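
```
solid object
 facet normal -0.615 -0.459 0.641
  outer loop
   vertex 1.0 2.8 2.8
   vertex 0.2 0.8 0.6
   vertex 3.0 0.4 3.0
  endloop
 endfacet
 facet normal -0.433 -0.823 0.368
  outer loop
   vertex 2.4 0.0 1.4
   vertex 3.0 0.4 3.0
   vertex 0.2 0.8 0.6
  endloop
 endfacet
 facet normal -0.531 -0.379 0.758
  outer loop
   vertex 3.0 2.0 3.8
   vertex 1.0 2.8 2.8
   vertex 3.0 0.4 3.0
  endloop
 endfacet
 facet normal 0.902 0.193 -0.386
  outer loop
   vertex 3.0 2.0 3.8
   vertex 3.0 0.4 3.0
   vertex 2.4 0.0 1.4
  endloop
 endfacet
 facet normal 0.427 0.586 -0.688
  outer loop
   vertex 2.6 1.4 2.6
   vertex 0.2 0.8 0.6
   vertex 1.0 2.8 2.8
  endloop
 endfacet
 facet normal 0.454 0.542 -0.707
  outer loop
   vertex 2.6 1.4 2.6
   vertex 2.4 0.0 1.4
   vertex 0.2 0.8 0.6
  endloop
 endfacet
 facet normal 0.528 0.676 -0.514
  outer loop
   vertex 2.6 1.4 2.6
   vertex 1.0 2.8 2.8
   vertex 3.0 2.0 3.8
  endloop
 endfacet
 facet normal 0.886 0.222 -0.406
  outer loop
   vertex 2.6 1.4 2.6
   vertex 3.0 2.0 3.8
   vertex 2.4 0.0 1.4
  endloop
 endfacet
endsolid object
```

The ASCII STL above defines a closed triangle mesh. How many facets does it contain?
8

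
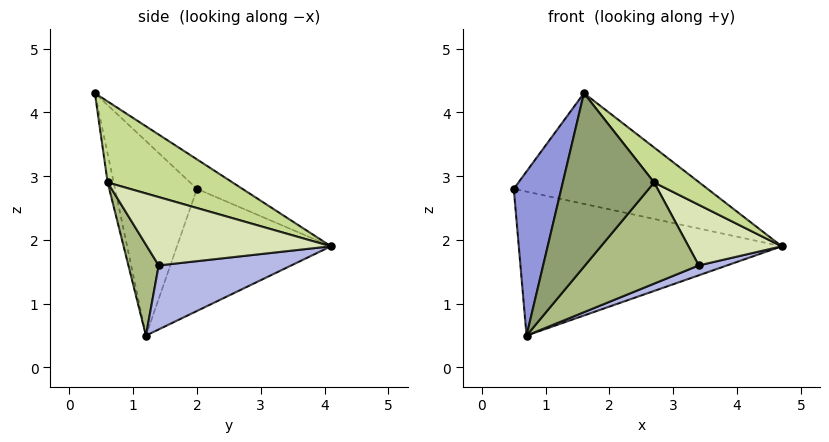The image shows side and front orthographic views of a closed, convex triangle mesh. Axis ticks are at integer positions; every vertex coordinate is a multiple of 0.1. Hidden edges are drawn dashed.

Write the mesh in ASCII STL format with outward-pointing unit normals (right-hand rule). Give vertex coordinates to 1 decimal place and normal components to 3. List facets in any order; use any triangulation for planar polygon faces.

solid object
 facet normal -0.146 0.621 0.770
  outer loop
   vertex 1.6 0.4 4.3
   vertex 4.7 4.1 1.9
   vertex 0.5 2.0 2.8
  endloop
 endfacet
 facet normal -0.478 0.816 -0.325
  outer loop
   vertex 0.7 1.2 0.5
   vertex 0.5 2.0 2.8
   vertex 4.7 4.1 1.9
  endloop
 endfacet
 facet normal -0.861 -0.499 0.099
  outer loop
   vertex 0.7 1.2 0.5
   vertex 1.6 0.4 4.3
   vertex 0.5 2.0 2.8
  endloop
 endfacet
 facet normal 0.381 -0.081 -0.921
  outer loop
   vertex 3.4 1.4 1.6
   vertex 0.7 1.2 0.5
   vertex 4.7 4.1 1.9
  endloop
 endfacet
 facet normal -0.065 -0.979 -0.191
  outer loop
   vertex 2.7 0.6 2.9
   vertex 1.6 0.4 4.3
   vertex 0.7 1.2 0.5
  endloop
 endfacet
 facet normal 0.234 -0.879 -0.415
  outer loop
   vertex 2.7 0.6 2.9
   vertex 0.7 1.2 0.5
   vertex 3.4 1.4 1.6
  endloop
 endfacet
 facet normal 0.774 -0.280 0.568
  outer loop
   vertex 2.7 0.6 2.9
   vertex 4.7 4.1 1.9
   vertex 1.6 0.4 4.3
  endloop
 endfacet
 facet normal 0.874 -0.443 0.198
  outer loop
   vertex 2.7 0.6 2.9
   vertex 3.4 1.4 1.6
   vertex 4.7 4.1 1.9
  endloop
 endfacet
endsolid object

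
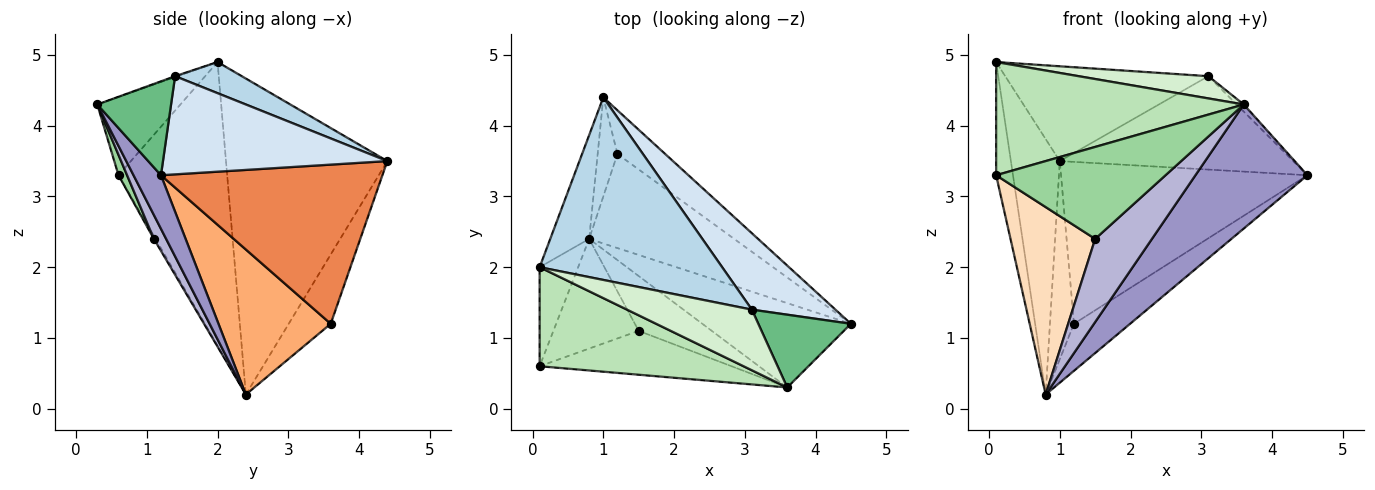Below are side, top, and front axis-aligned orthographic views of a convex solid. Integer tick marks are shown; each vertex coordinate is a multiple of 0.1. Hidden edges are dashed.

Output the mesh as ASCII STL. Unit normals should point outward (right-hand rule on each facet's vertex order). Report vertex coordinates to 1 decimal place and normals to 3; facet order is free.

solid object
 facet normal -0.950 0.288 -0.117
  outer loop
   vertex 0.8 2.4 0.2
   vertex 0.1 2.0 4.9
   vertex 1.0 4.4 3.5
  endloop
 endfacet
 facet normal -0.979 0.152 -0.133
  outer loop
   vertex 0.1 0.6 3.3
   vertex 0.1 2.0 4.9
   vertex 0.8 2.4 0.2
  endloop
 endfacet
 facet normal 0.150 0.456 0.877
  outer loop
   vertex 3.1 1.4 4.7
   vertex 1.0 4.4 3.5
   vertex 0.1 2.0 4.9
  endloop
 endfacet
 facet normal 0.597 0.621 0.508
  outer loop
   vertex 3.1 1.4 4.7
   vertex 4.5 1.2 3.3
   vertex 1.0 4.4 3.5
  endloop
 endfacet
 facet normal 0.655 0.729 -0.197
  outer loop
   vertex 1.2 3.6 1.2
   vertex 1.0 4.4 3.5
   vertex 4.5 1.2 3.3
  endloop
 endfacet
 facet normal 0.667 0.333 -0.667
  outer loop
   vertex 1.2 3.6 1.2
   vertex 4.5 1.2 3.3
   vertex 0.8 2.4 0.2
  endloop
 endfacet
 facet normal -0.843 0.482 -0.241
  outer loop
   vertex 1.2 3.6 1.2
   vertex 0.8 2.4 0.2
   vertex 1.0 4.4 3.5
  endloop
 endfacet
 facet normal -0.016 -0.863 -0.505
  outer loop
   vertex 1.5 1.1 2.4
   vertex 0.1 0.6 3.3
   vertex 0.8 2.4 0.2
  endloop
 endfacet
 facet normal 0.710 0.068 0.701
  outer loop
   vertex 3.6 0.3 4.3
   vertex 4.5 1.2 3.3
   vertex 3.1 1.4 4.7
  endloop
 endfacet
 facet normal 0.046 -0.902 -0.430
  outer loop
   vertex 3.6 0.3 4.3
   vertex 0.1 0.6 3.3
   vertex 1.5 1.1 2.4
  endloop
 endfacet
 facet normal -0.245 -0.730 0.638
  outer loop
   vertex 3.6 0.3 4.3
   vertex 0.1 2.0 4.9
   vertex 0.1 0.6 3.3
  endloop
 endfacet
 facet normal -0.006 -0.344 0.939
  outer loop
   vertex 3.6 0.3 4.3
   vertex 3.1 1.4 4.7
   vertex 0.1 2.0 4.9
  endloop
 endfacet
 facet normal 0.199 -0.811 -0.551
  outer loop
   vertex 3.6 0.3 4.3
   vertex 0.8 2.4 0.2
   vertex 4.5 1.2 3.3
  endloop
 endfacet
 facet normal 0.177 -0.822 -0.542
  outer loop
   vertex 3.6 0.3 4.3
   vertex 1.5 1.1 2.4
   vertex 0.8 2.4 0.2
  endloop
 endfacet
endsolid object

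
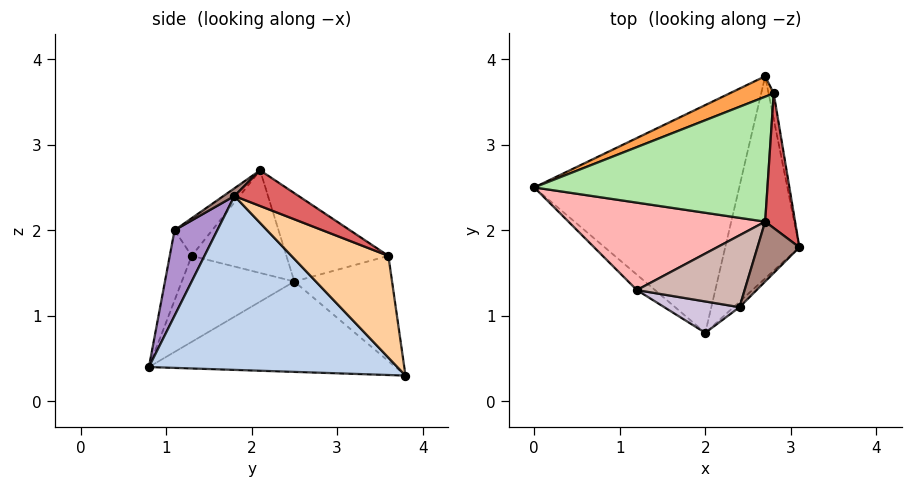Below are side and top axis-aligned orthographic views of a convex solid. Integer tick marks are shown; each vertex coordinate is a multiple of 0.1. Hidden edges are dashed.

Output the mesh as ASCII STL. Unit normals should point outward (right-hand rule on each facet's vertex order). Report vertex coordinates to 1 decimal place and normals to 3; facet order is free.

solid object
 facet normal -0.403 0.064 -0.913
  outer loop
   vertex 2.0 0.8 0.4
   vertex 0.0 2.5 1.4
   vertex 2.7 3.8 0.3
  endloop
 endfacet
 facet normal 0.897 -0.222 -0.382
  outer loop
   vertex 2.0 0.8 0.4
   vertex 2.7 3.8 0.3
   vertex 3.1 1.8 2.4
  endloop
 endfacet
 facet normal -0.376 0.913 0.157
  outer loop
   vertex 2.8 3.6 1.7
   vertex 2.7 3.8 0.3
   vertex 0.0 2.5 1.4
  endloop
 endfacet
 facet normal 0.988 0.145 -0.050
  outer loop
   vertex 2.8 3.6 1.7
   vertex 3.1 1.8 2.4
   vertex 2.7 3.8 0.3
  endloop
 endfacet
 facet normal -0.682 -0.717 -0.143
  outer loop
   vertex 1.2 1.3 1.7
   vertex 0.0 2.5 1.4
   vertex 2.0 0.8 0.4
  endloop
 endfacet
 facet normal -0.298 0.543 0.785
  outer loop
   vertex 2.7 2.1 2.7
   vertex 2.8 3.6 1.7
   vertex 0.0 2.5 1.4
  endloop
 endfacet
 facet normal 0.716 0.353 0.602
  outer loop
   vertex 2.7 2.1 2.7
   vertex 3.1 1.8 2.4
   vertex 2.8 3.6 1.7
  endloop
 endfacet
 facet normal -0.450 -0.234 0.862
  outer loop
   vertex 2.7 2.1 2.7
   vertex 0.0 2.5 1.4
   vertex 1.2 1.3 1.7
  endloop
 endfacet
 facet normal 0.720 -0.692 -0.050
  outer loop
   vertex 2.4 1.1 2.0
   vertex 2.0 0.8 0.4
   vertex 3.1 1.8 2.4
  endloop
 endfacet
 facet normal -0.216 -0.948 0.232
  outer loop
   vertex 2.4 1.1 2.0
   vertex 1.2 1.3 1.7
   vertex 2.0 0.8 0.4
  endloop
 endfacet
 facet normal 0.145 -0.596 0.790
  outer loop
   vertex 2.4 1.1 2.0
   vertex 3.1 1.8 2.4
   vertex 2.7 2.1 2.7
  endloop
 endfacet
 facet normal -0.287 -0.490 0.823
  outer loop
   vertex 2.4 1.1 2.0
   vertex 2.7 2.1 2.7
   vertex 1.2 1.3 1.7
  endloop
 endfacet
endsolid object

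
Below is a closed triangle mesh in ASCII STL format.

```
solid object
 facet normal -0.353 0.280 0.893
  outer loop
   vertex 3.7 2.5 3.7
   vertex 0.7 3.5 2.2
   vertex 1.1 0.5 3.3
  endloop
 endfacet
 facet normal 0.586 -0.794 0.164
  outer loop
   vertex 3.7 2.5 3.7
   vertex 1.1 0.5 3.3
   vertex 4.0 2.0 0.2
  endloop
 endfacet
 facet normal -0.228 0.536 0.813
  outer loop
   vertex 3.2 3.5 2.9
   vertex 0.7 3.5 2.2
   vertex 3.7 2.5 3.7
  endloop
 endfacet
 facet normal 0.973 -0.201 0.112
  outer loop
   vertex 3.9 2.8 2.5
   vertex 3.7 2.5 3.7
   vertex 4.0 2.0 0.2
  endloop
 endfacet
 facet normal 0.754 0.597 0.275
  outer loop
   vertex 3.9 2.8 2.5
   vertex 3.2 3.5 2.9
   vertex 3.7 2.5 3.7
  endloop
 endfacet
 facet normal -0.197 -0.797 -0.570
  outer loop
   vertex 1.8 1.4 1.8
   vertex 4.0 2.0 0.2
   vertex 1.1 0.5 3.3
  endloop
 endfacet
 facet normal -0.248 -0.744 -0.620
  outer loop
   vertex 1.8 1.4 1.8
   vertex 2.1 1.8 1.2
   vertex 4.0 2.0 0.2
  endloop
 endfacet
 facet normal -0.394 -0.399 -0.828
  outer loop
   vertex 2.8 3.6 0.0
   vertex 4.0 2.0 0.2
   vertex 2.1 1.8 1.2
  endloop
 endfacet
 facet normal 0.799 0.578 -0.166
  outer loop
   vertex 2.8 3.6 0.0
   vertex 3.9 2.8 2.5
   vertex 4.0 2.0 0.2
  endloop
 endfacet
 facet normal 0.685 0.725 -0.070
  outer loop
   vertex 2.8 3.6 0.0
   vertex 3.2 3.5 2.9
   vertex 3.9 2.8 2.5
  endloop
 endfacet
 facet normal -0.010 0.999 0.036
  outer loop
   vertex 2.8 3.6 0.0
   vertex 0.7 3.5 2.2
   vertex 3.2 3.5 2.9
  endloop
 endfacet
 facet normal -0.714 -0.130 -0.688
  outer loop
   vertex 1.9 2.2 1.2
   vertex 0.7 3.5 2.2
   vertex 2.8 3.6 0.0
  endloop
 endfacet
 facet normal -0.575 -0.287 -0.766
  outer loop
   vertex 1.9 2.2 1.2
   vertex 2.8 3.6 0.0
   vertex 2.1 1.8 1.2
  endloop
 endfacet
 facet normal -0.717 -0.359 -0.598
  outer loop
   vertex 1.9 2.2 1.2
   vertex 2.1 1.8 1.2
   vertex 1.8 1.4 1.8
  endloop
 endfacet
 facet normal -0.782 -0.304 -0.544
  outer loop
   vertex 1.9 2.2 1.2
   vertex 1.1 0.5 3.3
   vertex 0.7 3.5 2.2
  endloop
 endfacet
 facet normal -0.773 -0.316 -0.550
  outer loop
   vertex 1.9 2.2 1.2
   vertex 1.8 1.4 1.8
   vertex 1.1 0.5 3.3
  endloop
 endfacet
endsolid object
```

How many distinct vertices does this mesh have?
10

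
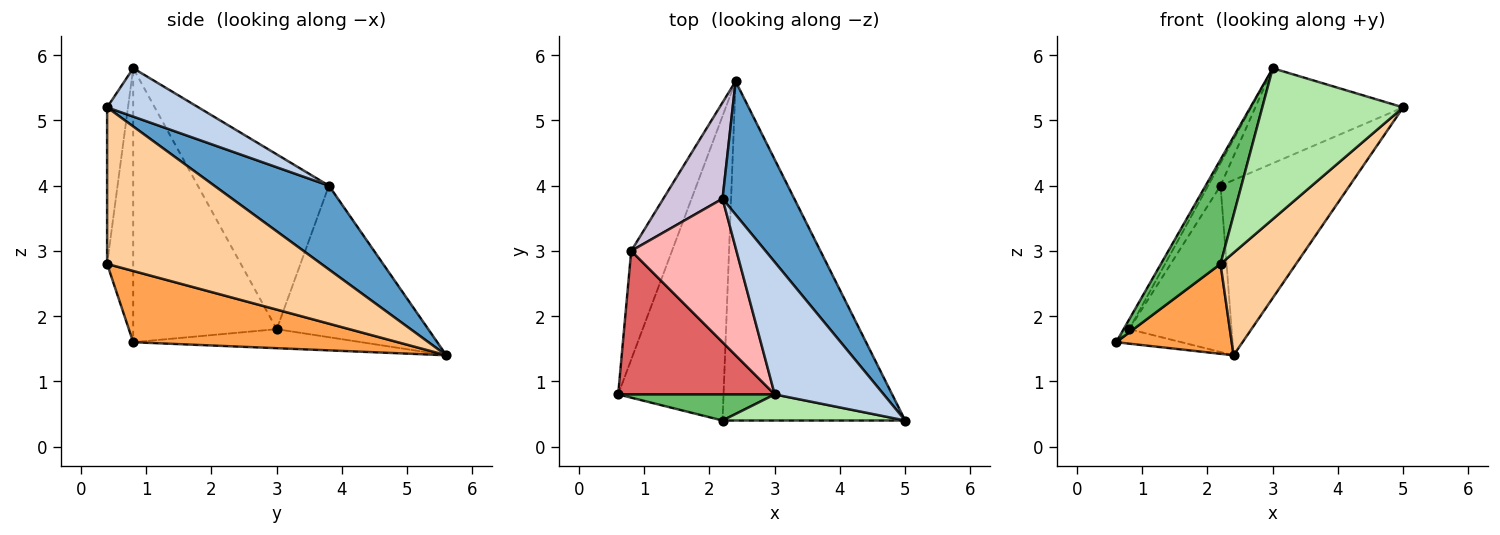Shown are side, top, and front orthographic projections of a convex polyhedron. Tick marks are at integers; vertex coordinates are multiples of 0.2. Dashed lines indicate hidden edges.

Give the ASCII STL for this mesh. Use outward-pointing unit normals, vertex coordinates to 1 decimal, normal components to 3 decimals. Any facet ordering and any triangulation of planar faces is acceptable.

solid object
 facet normal 0.577 0.650 0.494
  outer loop
   vertex 2.2 3.8 4.0
   vertex 5.0 0.4 5.2
   vertex 2.4 5.6 1.4
  endloop
 endfacet
 facet normal 0.339 0.549 0.764
  outer loop
   vertex 2.2 3.8 4.0
   vertex 3.0 0.8 5.8
   vertex 5.0 0.4 5.2
  endloop
 endfacet
 facet normal 0.544 -0.238 -0.805
  outer loop
   vertex 2.2 0.4 2.8
   vertex 0.6 0.8 1.6
   vertex 2.4 5.6 1.4
  endloop
 endfacet
 facet normal 0.634 -0.224 -0.740
  outer loop
   vertex 2.2 0.4 2.8
   vertex 2.4 5.6 1.4
   vertex 5.0 0.4 5.2
  endloop
 endfacet
 facet normal -0.391 -0.893 0.223
  outer loop
   vertex 2.2 0.4 2.8
   vertex 3.0 0.8 5.8
   vertex 0.6 0.8 1.6
  endloop
 endfacet
 facet normal -0.144 -0.975 0.169
  outer loop
   vertex 2.2 0.4 2.8
   vertex 5.0 0.4 5.2
   vertex 3.0 0.8 5.8
  endloop
 endfacet
 facet normal -0.868 0.034 0.496
  outer loop
   vertex 0.8 3.0 1.8
   vertex 0.6 0.8 1.6
   vertex 3.0 0.8 5.8
  endloop
 endfacet
 facet normal -0.854 0.081 0.514
  outer loop
   vertex 0.8 3.0 1.8
   vertex 3.0 0.8 5.8
   vertex 2.2 3.8 4.0
  endloop
 endfacet
 facet normal -0.420 0.120 -0.900
  outer loop
   vertex 0.8 3.0 1.8
   vertex 2.4 5.6 1.4
   vertex 0.6 0.8 1.6
  endloop
 endfacet
 facet normal -0.788 0.533 0.308
  outer loop
   vertex 0.8 3.0 1.8
   vertex 2.2 3.8 4.0
   vertex 2.4 5.6 1.4
  endloop
 endfacet
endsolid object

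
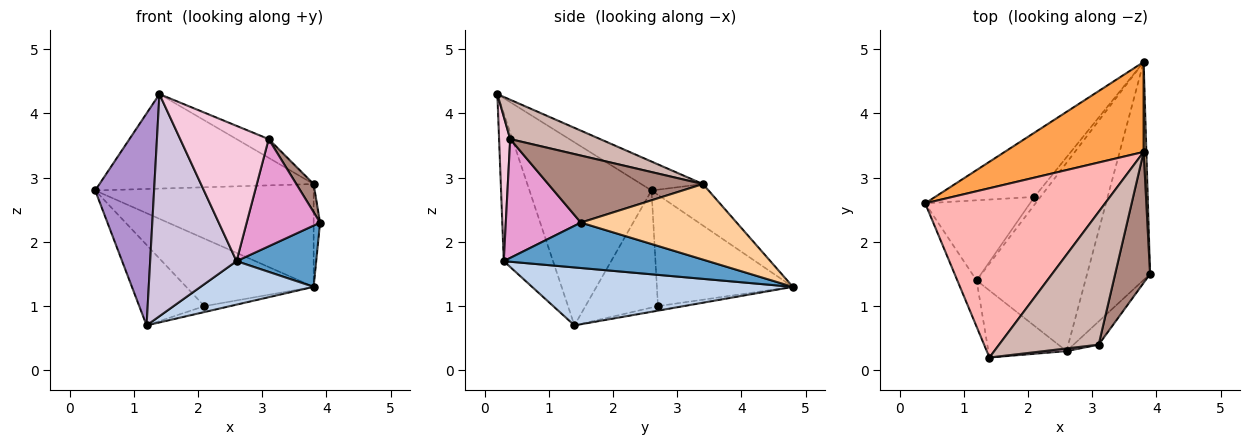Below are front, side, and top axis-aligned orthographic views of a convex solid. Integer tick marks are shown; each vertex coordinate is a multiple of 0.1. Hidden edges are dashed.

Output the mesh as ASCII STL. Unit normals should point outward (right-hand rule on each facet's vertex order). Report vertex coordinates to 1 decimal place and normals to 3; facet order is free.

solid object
 facet normal 0.570 -0.222 -0.791
  outer loop
   vertex 2.6 0.3 1.7
   vertex 3.8 4.8 1.3
   vertex 3.9 1.5 2.3
  endloop
 endfacet
 facet normal 0.461 -0.200 -0.865
  outer loop
   vertex 2.6 0.3 1.7
   vertex 1.2 1.4 0.7
   vertex 3.8 4.8 1.3
  endloop
 endfacet
 facet normal -0.193 0.738 0.646
  outer loop
   vertex 3.8 3.4 2.9
   vertex 3.8 4.8 1.3
   vertex 0.4 2.6 2.8
  endloop
 endfacet
 facet normal 0.999 0.041 0.036
  outer loop
   vertex 3.8 3.4 2.9
   vertex 3.9 1.5 2.3
   vertex 3.8 4.8 1.3
  endloop
 endfacet
 facet normal -0.611 0.573 -0.546
  outer loop
   vertex 2.1 2.7 1.0
   vertex 0.4 2.6 2.8
   vertex 3.8 4.8 1.3
  endloop
 endfacet
 facet normal -0.619 0.557 -0.554
  outer loop
   vertex 2.1 2.7 1.0
   vertex 1.2 1.4 0.7
   vertex 0.4 2.6 2.8
  endloop
 endfacet
 facet normal -0.514 0.514 -0.686
  outer loop
   vertex 2.1 2.7 1.0
   vertex 3.8 4.8 1.3
   vertex 1.2 1.4 0.7
  endloop
 endfacet
 facet normal -0.139 0.483 0.865
  outer loop
   vertex 1.4 0.2 4.3
   vertex 3.8 3.4 2.9
   vertex 0.4 2.6 2.8
  endloop
 endfacet
 facet normal -0.897 -0.433 -0.094
  outer loop
   vertex 1.4 0.2 4.3
   vertex 0.4 2.6 2.8
   vertex 1.2 1.4 0.7
  endloop
 endfacet
 facet normal -0.479 -0.840 -0.253
  outer loop
   vertex 1.4 0.2 4.3
   vertex 1.2 1.4 0.7
   vertex 2.6 0.3 1.7
  endloop
 endfacet
 facet normal 0.883 -0.099 0.460
  outer loop
   vertex 3.1 0.4 3.6
   vertex 3.9 1.5 2.3
   vertex 3.8 3.4 2.9
  endloop
 endfacet
 facet normal 0.364 0.130 0.922
  outer loop
   vertex 3.1 0.4 3.6
   vertex 3.8 3.4 2.9
   vertex 1.4 0.2 4.3
  endloop
 endfacet
 facet normal 0.707 -0.691 -0.150
  outer loop
   vertex 3.1 0.4 3.6
   vertex 2.6 0.3 1.7
   vertex 3.9 1.5 2.3
  endloop
 endfacet
 facet normal 0.125 -0.992 0.019
  outer loop
   vertex 3.1 0.4 3.6
   vertex 1.4 0.2 4.3
   vertex 2.6 0.3 1.7
  endloop
 endfacet
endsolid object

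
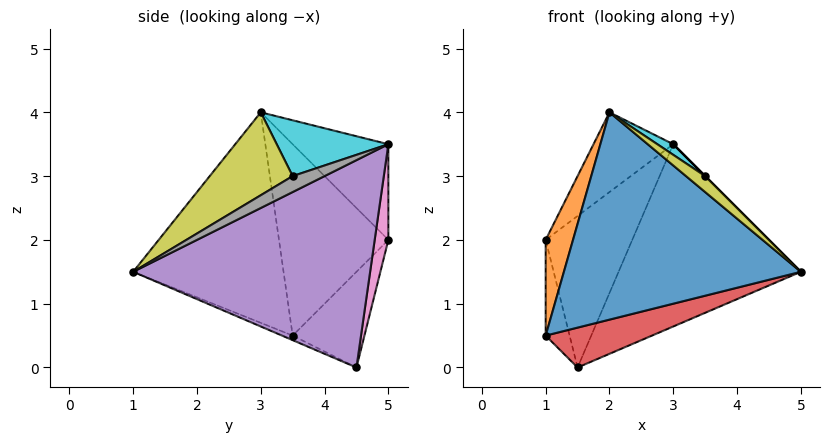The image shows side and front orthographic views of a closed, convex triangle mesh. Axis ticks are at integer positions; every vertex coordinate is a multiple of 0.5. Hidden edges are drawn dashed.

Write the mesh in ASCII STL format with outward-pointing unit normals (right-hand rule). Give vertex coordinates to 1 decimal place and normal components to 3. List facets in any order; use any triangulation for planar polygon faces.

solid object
 facet normal -0.536 -0.844 0.032
  outer loop
   vertex 2.0 3.0 4.0
   vertex 1.0 3.5 0.5
   vertex 5.0 1.0 1.5
  endloop
 endfacet
 facet normal -0.943 -0.236 0.236
  outer loop
   vertex 1.0 5.0 2.0
   vertex 1.0 3.5 0.5
   vertex 2.0 3.0 4.0
  endloop
 endfacet
 facet normal -0.537 0.447 0.716
  outer loop
   vertex 1.0 5.0 2.0
   vertex 2.0 3.0 4.0
   vertex 3.0 5.0 3.5
  endloop
 endfacet
 facet normal -0.043 -0.430 -0.902
  outer loop
   vertex 1.5 4.5 0.0
   vertex 5.0 1.0 1.5
   vertex 1.0 3.5 0.5
  endloop
 endfacet
 facet normal 0.729 0.561 -0.393
  outer loop
   vertex 1.5 4.5 0.0
   vertex 3.0 5.0 3.5
   vertex 5.0 1.0 1.5
  endloop
 endfacet
 facet normal -0.905 0.302 -0.302
  outer loop
   vertex 1.5 4.5 0.0
   vertex 1.0 3.5 0.5
   vertex 1.0 5.0 2.0
  endloop
 endfacet
 facet normal 0.153 0.967 -0.204
  outer loop
   vertex 1.5 4.5 0.0
   vertex 1.0 5.0 2.0
   vertex 3.0 5.0 3.5
  endloop
 endfacet
 facet normal 0.707 0.000 0.707
  outer loop
   vertex 3.5 3.5 3.0
   vertex 5.0 1.0 1.5
   vertex 3.0 5.0 3.5
  endloop
 endfacet
 facet normal 0.580 -0.134 0.803
  outer loop
   vertex 3.5 3.5 3.0
   vertex 2.0 3.0 4.0
   vertex 5.0 1.0 1.5
  endloop
 endfacet
 facet normal 0.572 -0.082 0.816
  outer loop
   vertex 3.5 3.5 3.0
   vertex 3.0 5.0 3.5
   vertex 2.0 3.0 4.0
  endloop
 endfacet
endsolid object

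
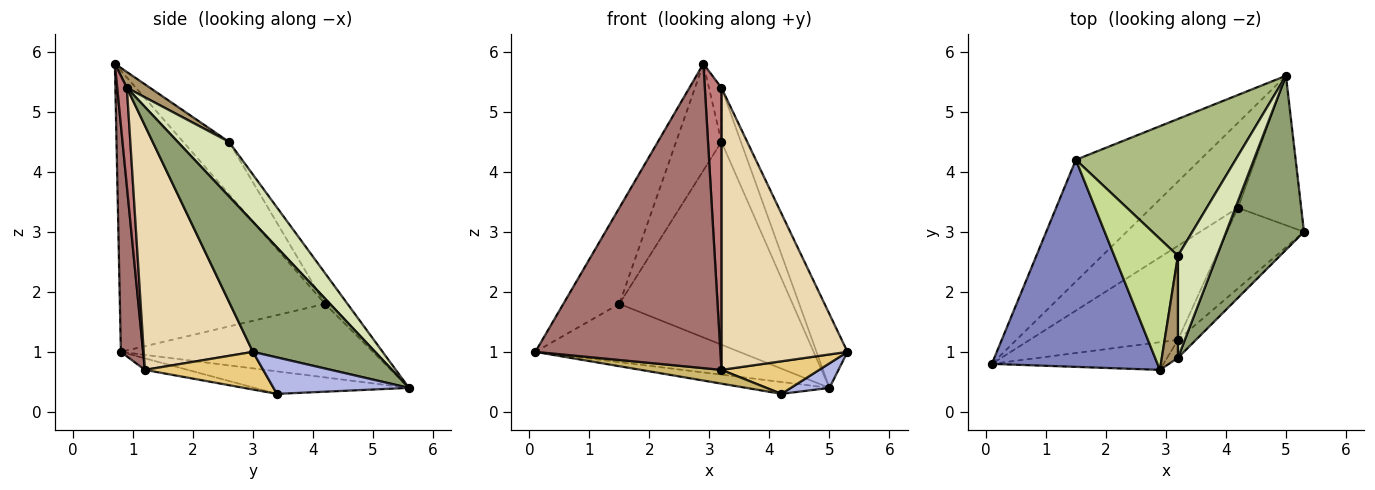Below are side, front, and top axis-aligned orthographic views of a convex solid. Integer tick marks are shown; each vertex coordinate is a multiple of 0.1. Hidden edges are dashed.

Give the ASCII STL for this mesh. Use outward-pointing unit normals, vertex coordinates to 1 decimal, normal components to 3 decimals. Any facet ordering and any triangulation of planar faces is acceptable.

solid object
 facet normal -0.471 0.381 -0.796
  outer loop
   vertex 1.5 4.2 1.8
   vertex 5.0 5.6 0.4
   vertex 0.1 0.8 1.0
  endloop
 endfacet
 facet normal -0.839 0.229 0.494
  outer loop
   vertex 1.5 4.2 1.8
   vertex 0.1 0.8 1.0
   vertex 2.9 0.7 5.8
  endloop
 endfacet
 facet normal -0.249 0.134 -0.959
  outer loop
   vertex 4.2 3.4 0.3
   vertex 0.1 0.8 1.0
   vertex 5.0 5.6 0.4
  endloop
 endfacet
 facet normal 0.495 -0.141 -0.858
  outer loop
   vertex 4.2 3.4 0.3
   vertex 5.0 5.6 0.4
   vertex 5.3 3.0 1.0
  endloop
 endfacet
 facet normal 0.839 0.213 0.502
  outer loop
   vertex 3.2 0.9 5.4
   vertex 5.3 3.0 1.0
   vertex 5.0 5.6 0.4
  endloop
 endfacet
 facet normal -0.107 0.824 0.556
  outer loop
   vertex 3.2 2.6 4.5
   vertex 5.0 5.6 0.4
   vertex 1.5 4.2 1.8
  endloop
 endfacet
 facet normal -0.538 0.532 0.654
  outer loop
   vertex 3.2 2.6 4.5
   vertex 1.5 4.2 1.8
   vertex 2.9 0.7 5.8
  endloop
 endfacet
 facet normal 0.777 0.295 0.557
  outer loop
   vertex 3.2 2.6 4.5
   vertex 3.2 0.9 5.4
   vertex 5.0 5.6 0.4
  endloop
 endfacet
 facet normal 0.655 0.354 0.668
  outer loop
   vertex 3.2 2.6 4.5
   vertex 2.9 0.7 5.8
   vertex 3.2 0.9 5.4
  endloop
 endfacet
 facet normal -0.077 -0.144 -0.987
  outer loop
   vertex 3.2 1.2 0.7
   vertex 0.1 0.8 1.0
   vertex 4.2 3.4 0.3
  endloop
 endfacet
 facet normal 0.413 -0.341 -0.844
  outer loop
   vertex 3.2 1.2 0.7
   vertex 4.2 3.4 0.3
   vertex 5.3 3.0 1.0
  endloop
 endfacet
 facet normal 0.654 -0.755 -0.048
  outer loop
   vertex 3.2 1.2 0.7
   vertex 5.3 3.0 1.0
   vertex 3.2 0.9 5.4
  endloop
 endfacet
 facet normal 0.119 -0.989 -0.090
  outer loop
   vertex 3.2 1.2 0.7
   vertex 2.9 0.7 5.8
   vertex 0.1 0.8 1.0
  endloop
 endfacet
 facet normal 0.502 -0.863 -0.055
  outer loop
   vertex 3.2 1.2 0.7
   vertex 3.2 0.9 5.4
   vertex 2.9 0.7 5.8
  endloop
 endfacet
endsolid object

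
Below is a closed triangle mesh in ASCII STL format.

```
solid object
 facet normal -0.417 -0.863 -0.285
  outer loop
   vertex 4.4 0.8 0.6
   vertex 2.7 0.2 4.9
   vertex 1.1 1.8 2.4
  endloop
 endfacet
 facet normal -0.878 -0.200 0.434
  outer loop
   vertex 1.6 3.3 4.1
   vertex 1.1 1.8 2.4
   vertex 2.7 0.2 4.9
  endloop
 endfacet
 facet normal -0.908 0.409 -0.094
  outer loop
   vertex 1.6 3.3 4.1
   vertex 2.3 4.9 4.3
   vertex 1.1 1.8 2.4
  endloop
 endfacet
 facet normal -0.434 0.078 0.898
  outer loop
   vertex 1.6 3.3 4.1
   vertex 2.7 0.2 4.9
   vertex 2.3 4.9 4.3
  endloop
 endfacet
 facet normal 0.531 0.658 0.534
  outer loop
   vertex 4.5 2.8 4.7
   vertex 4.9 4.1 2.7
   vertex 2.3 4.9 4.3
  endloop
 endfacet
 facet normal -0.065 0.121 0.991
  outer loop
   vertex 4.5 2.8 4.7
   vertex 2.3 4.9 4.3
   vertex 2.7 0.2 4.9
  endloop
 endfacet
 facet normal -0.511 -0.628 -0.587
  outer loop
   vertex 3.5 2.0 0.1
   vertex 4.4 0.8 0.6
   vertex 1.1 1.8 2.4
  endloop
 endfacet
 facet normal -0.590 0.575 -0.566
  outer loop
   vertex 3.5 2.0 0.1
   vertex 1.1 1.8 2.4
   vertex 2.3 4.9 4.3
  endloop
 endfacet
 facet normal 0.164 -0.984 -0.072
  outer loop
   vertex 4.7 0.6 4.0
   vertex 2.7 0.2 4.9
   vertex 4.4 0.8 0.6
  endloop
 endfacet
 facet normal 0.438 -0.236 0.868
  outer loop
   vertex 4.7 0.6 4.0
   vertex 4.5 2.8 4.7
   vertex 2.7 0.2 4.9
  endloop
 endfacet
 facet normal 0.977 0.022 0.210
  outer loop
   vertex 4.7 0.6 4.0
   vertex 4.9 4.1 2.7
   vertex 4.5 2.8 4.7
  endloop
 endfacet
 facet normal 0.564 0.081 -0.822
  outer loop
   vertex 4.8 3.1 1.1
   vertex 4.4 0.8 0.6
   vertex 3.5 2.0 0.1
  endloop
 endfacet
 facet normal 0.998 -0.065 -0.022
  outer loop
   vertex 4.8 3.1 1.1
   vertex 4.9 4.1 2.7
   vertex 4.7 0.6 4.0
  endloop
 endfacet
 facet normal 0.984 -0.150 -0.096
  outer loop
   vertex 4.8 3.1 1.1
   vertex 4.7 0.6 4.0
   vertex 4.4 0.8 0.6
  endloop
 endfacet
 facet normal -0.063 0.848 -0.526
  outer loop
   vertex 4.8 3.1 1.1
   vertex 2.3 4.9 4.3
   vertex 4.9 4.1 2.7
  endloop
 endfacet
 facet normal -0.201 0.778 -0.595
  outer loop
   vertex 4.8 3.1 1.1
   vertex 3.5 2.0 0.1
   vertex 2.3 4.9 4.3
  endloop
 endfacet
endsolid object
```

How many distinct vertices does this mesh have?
10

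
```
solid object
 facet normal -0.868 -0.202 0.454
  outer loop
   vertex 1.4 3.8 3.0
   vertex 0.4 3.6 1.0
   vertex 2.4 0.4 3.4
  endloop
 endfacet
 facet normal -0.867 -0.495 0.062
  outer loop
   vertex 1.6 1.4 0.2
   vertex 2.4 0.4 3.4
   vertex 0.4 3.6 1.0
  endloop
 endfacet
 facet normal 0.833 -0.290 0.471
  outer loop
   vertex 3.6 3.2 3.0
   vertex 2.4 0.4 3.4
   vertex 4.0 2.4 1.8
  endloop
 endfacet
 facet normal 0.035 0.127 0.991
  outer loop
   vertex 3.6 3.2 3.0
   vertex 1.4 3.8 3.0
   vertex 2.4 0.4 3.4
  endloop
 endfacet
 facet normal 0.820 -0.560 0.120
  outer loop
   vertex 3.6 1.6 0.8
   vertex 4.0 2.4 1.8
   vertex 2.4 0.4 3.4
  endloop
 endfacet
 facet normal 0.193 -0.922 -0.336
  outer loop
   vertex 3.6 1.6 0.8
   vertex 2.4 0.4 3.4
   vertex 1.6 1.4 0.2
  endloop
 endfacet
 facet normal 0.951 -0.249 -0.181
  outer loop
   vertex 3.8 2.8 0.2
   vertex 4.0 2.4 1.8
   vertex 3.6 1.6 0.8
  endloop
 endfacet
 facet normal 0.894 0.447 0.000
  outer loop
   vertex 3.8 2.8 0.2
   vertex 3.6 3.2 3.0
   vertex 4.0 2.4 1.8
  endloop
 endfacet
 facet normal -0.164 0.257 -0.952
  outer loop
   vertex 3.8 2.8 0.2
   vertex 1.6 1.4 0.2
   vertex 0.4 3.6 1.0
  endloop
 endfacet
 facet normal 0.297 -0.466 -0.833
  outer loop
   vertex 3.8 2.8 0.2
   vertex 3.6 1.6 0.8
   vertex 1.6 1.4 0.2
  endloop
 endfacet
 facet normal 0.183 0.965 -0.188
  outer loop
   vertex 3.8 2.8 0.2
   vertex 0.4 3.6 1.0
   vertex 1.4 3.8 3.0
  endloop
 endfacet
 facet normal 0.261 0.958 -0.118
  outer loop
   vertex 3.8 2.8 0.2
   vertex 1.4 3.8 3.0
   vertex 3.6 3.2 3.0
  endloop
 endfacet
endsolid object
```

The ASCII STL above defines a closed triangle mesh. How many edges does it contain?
18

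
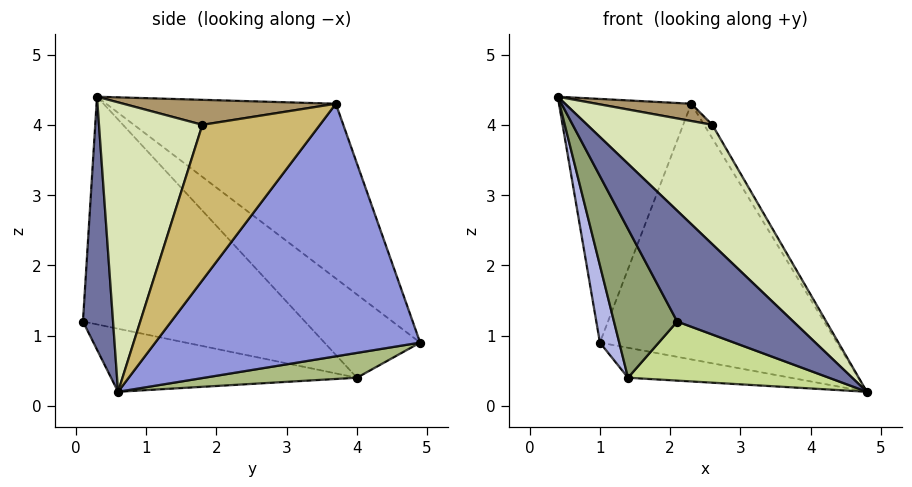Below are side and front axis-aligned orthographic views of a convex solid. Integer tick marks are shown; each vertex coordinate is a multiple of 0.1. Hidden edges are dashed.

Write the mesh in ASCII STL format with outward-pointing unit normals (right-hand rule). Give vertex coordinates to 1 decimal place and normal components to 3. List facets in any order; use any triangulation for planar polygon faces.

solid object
 facet normal 0.246 -0.950 0.190
  outer loop
   vertex 2.1 0.1 1.2
   vertex 4.8 0.6 0.2
   vertex 0.4 0.3 4.4
  endloop
 endfacet
 facet normal -0.773 0.445 0.453
  outer loop
   vertex 2.3 3.7 4.3
   vertex 1.0 4.9 0.9
   vertex 0.4 0.3 4.4
  endloop
 endfacet
 facet normal 0.744 0.666 -0.050
  outer loop
   vertex 2.3 3.7 4.3
   vertex 4.8 0.6 0.2
   vertex 1.0 4.9 0.9
  endloop
 endfacet
 facet normal -0.901 -0.182 -0.394
  outer loop
   vertex 1.4 4.0 0.4
   vertex 0.4 0.3 4.4
   vertex 1.0 4.9 0.9
  endloop
 endfacet
 facet normal -0.862 -0.246 -0.443
  outer loop
   vertex 1.4 4.0 0.4
   vertex 2.1 0.1 1.2
   vertex 0.4 0.3 4.4
  endloop
 endfacet
 facet normal 0.543 0.579 -0.608
  outer loop
   vertex 1.4 4.0 0.4
   vertex 1.0 4.9 0.9
   vertex 4.8 0.6 0.2
  endloop
 endfacet
 facet normal -0.297 -0.243 -0.923
  outer loop
   vertex 1.4 4.0 0.4
   vertex 4.8 0.6 0.2
   vertex 2.1 0.1 1.2
  endloop
 endfacet
 facet normal 0.543 -0.657 0.522
  outer loop
   vertex 2.6 1.8 4.0
   vertex 0.4 0.3 4.4
   vertex 4.8 0.6 0.2
  endloop
 endfacet
 facet normal 0.251 -0.112 0.961
  outer loop
   vertex 2.6 1.8 4.0
   vertex 2.3 3.7 4.3
   vertex 0.4 0.3 4.4
  endloop
 endfacet
 facet normal 0.872 0.061 0.486
  outer loop
   vertex 2.6 1.8 4.0
   vertex 4.8 0.6 0.2
   vertex 2.3 3.7 4.3
  endloop
 endfacet
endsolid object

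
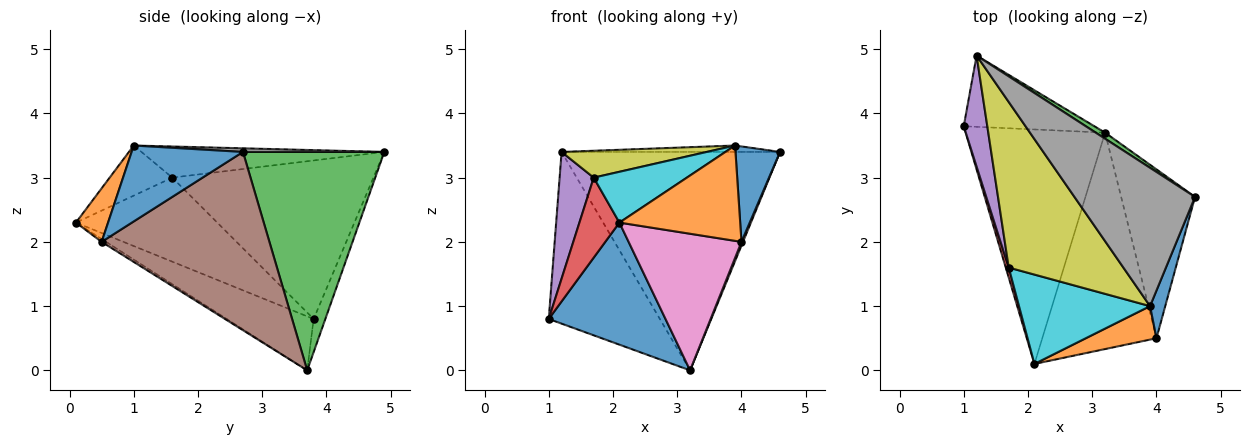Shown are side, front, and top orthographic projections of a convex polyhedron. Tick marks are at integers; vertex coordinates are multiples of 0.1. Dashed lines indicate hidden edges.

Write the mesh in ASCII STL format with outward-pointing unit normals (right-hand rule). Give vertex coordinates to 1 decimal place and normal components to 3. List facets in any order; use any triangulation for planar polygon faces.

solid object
 facet normal -0.325 -0.437 -0.839
  outer loop
   vertex 3.2 3.7 0.0
   vertex 2.1 0.1 2.3
   vertex 1.0 3.8 0.8
  endloop
 endfacet
 facet normal -0.097 0.919 -0.381
  outer loop
   vertex 3.2 3.7 0.0
   vertex 1.0 3.8 0.8
   vertex 1.2 4.9 3.4
  endloop
 endfacet
 facet normal 0.543 0.839 0.023
  outer loop
   vertex 3.2 3.7 0.0
   vertex 1.2 4.9 3.4
   vertex 4.6 2.7 3.4
  endloop
 endfacet
 facet normal -0.962 -0.272 0.034
  outer loop
   vertex 1.7 1.6 3.0
   vertex 1.0 3.8 0.8
   vertex 2.1 0.1 2.3
  endloop
 endfacet
 facet normal -0.976 -0.165 0.145
  outer loop
   vertex 1.7 1.6 3.0
   vertex 1.2 4.9 3.4
   vertex 1.0 3.8 0.8
  endloop
 endfacet
 facet normal 0.924 -0.008 -0.383
  outer loop
   vertex 4.0 0.5 2.0
   vertex 3.2 3.7 0.0
   vertex 4.6 2.7 3.4
  endloop
 endfacet
 facet normal -0.021 -0.534 -0.845
  outer loop
   vertex 4.0 0.5 2.0
   vertex 2.1 0.1 2.3
   vertex 3.2 3.7 0.0
  endloop
 endfacet
 facet normal 0.030 0.046 0.998
  outer loop
   vertex 3.9 1.0 3.5
   vertex 4.6 2.7 3.4
   vertex 1.2 4.9 3.4
  endloop
 endfacet
 facet normal -0.259 -0.155 0.953
  outer loop
   vertex 3.9 1.0 3.5
   vertex 1.2 4.9 3.4
   vertex 1.7 1.6 3.0
  endloop
 endfacet
 facet normal -0.315 -0.469 0.825
  outer loop
   vertex 3.9 1.0 3.5
   vertex 1.7 1.6 3.0
   vertex 2.1 0.1 2.3
  endloop
 endfacet
 facet normal 0.913 -0.365 0.183
  outer loop
   vertex 3.9 1.0 3.5
   vertex 4.0 0.5 2.0
   vertex 4.6 2.7 3.4
  endloop
 endfacet
 facet normal 0.243 -0.915 0.321
  outer loop
   vertex 3.9 1.0 3.5
   vertex 2.1 0.1 2.3
   vertex 4.0 0.5 2.0
  endloop
 endfacet
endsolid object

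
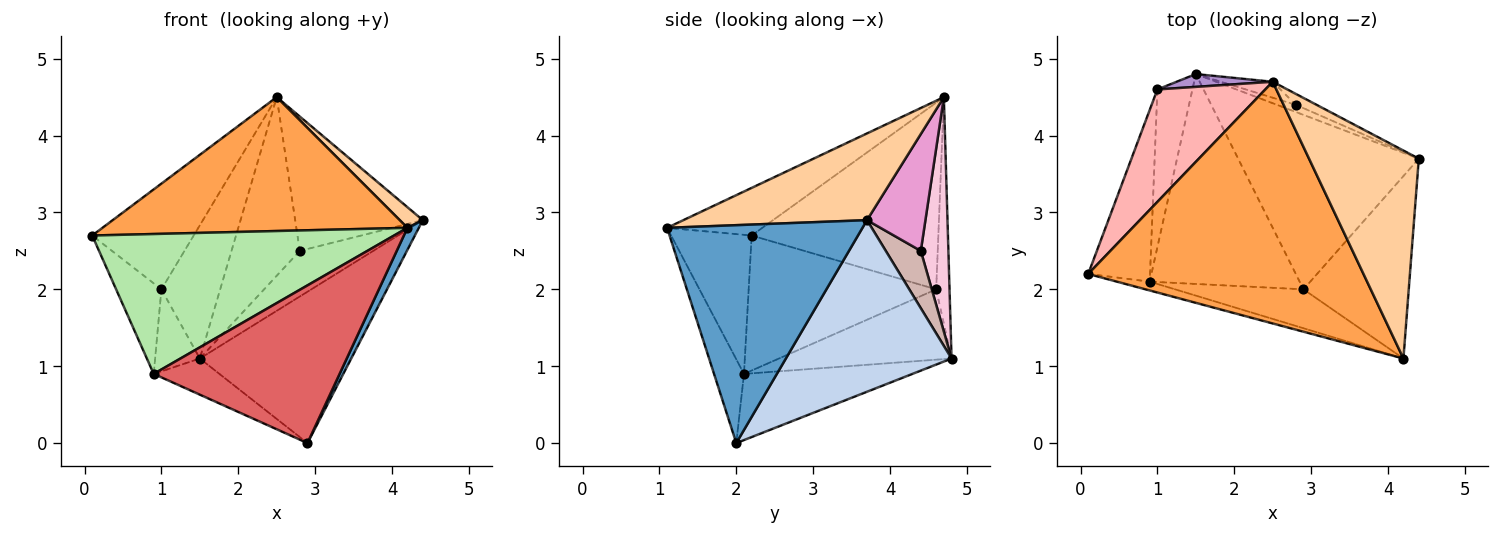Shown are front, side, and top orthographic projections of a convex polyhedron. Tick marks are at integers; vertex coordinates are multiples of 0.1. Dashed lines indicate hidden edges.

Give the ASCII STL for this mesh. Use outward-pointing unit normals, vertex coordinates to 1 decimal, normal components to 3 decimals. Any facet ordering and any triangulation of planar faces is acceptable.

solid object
 facet normal 0.899 -0.052 -0.434
  outer loop
   vertex 2.9 2.0 0.0
   vertex 4.4 3.7 2.9
   vertex 4.2 1.1 2.8
  endloop
 endfacet
 facet normal 0.583 0.533 -0.614
  outer loop
   vertex 1.5 4.8 1.1
   vertex 4.4 3.7 2.9
   vertex 2.9 2.0 0.0
  endloop
 endfacet
 facet normal -0.150 -0.479 0.865
  outer loop
   vertex 2.5 4.7 4.5
   vertex 0.1 2.2 2.7
   vertex 4.2 1.1 2.8
  endloop
 endfacet
 facet normal 0.618 -0.078 0.782
  outer loop
   vertex 2.5 4.7 4.5
   vertex 4.2 1.1 2.8
   vertex 4.4 3.7 2.9
  endloop
 endfacet
 facet normal -0.399 0.156 -0.904
  outer loop
   vertex 0.9 2.1 0.9
   vertex 1.5 4.8 1.1
   vertex 2.9 2.0 0.0
  endloop
 endfacet
 facet normal -0.257 -0.964 -0.061
  outer loop
   vertex 0.9 2.1 0.9
   vertex 4.2 1.1 2.8
   vertex 0.1 2.2 2.7
  endloop
 endfacet
 facet normal -0.154 -0.959 -0.237
  outer loop
   vertex 0.9 2.1 0.9
   vertex 2.9 2.0 0.0
   vertex 4.2 1.1 2.8
  endloop
 endfacet
 facet normal -0.783 0.426 0.453
  outer loop
   vertex 1.0 4.6 2.0
   vertex 0.1 2.2 2.7
   vertex 2.5 4.7 4.5
  endloop
 endfacet
 facet normal -0.220 0.971 0.093
  outer loop
   vertex 1.0 4.6 2.0
   vertex 2.5 4.7 4.5
   vertex 1.5 4.8 1.1
  endloop
 endfacet
 facet normal -0.888 0.214 -0.407
  outer loop
   vertex 1.0 4.6 2.0
   vertex 0.9 2.1 0.9
   vertex 0.1 2.2 2.7
  endloop
 endfacet
 facet normal -0.872 0.226 -0.434
  outer loop
   vertex 1.0 4.6 2.0
   vertex 1.5 4.8 1.1
   vertex 0.9 2.1 0.9
  endloop
 endfacet
 facet normal 0.426 0.894 -0.140
  outer loop
   vertex 2.8 4.4 2.5
   vertex 4.4 3.7 2.9
   vertex 1.5 4.8 1.1
  endloop
 endfacet
 facet normal 0.415 0.907 -0.074
  outer loop
   vertex 2.8 4.4 2.5
   vertex 2.5 4.7 4.5
   vertex 4.4 3.7 2.9
  endloop
 endfacet
 facet normal 0.373 0.924 -0.083
  outer loop
   vertex 2.8 4.4 2.5
   vertex 1.5 4.8 1.1
   vertex 2.5 4.7 4.5
  endloop
 endfacet
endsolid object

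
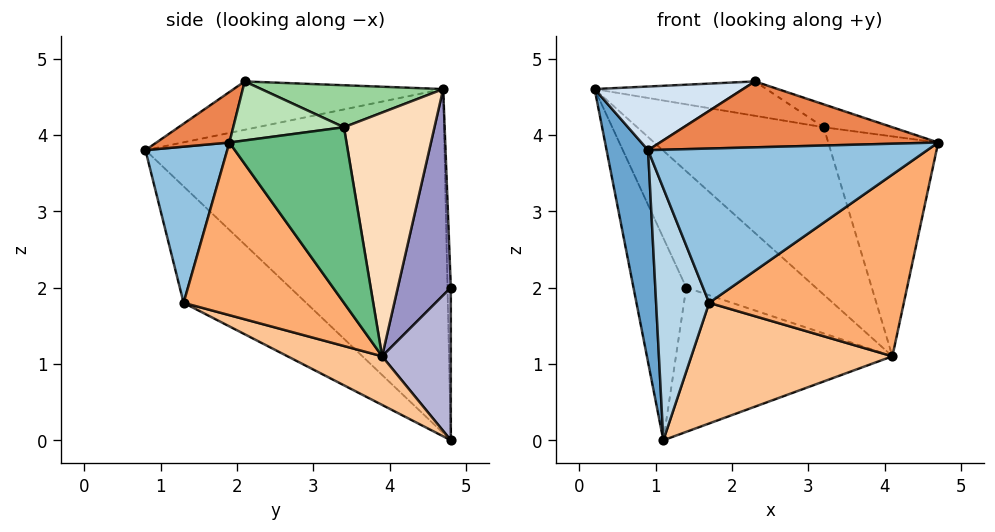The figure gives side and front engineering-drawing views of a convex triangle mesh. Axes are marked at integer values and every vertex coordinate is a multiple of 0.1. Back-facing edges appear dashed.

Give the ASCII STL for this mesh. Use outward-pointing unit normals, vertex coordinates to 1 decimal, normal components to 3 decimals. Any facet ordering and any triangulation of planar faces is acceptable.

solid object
 facet normal -0.972 -0.135 -0.193
  outer loop
   vertex 1.1 4.8 0.0
   vertex 0.9 0.8 3.8
   vertex 0.2 4.7 4.6
  endloop
 endfacet
 facet normal 0.279 -0.952 -0.126
  outer loop
   vertex 1.7 1.3 1.8
   vertex 4.7 1.9 3.9
   vertex 0.9 0.8 3.8
  endloop
 endfacet
 facet normal -0.832 -0.360 -0.423
  outer loop
   vertex 1.7 1.3 1.8
   vertex 0.9 0.8 3.8
   vertex 1.1 4.8 0.0
  endloop
 endfacet
 facet normal -0.350 -0.248 0.903
  outer loop
   vertex 2.3 2.1 4.7
   vertex 0.2 4.7 4.6
   vertex 0.9 0.8 3.8
  endloop
 endfacet
 facet normal 0.179 -0.683 0.708
  outer loop
   vertex 2.3 2.1 4.7
   vertex 0.9 0.8 3.8
   vertex 4.7 1.9 3.9
  endloop
 endfacet
 facet normal 0.524 -0.636 -0.567
  outer loop
   vertex 4.1 3.9 1.1
   vertex 4.7 1.9 3.9
   vertex 1.7 1.3 1.8
  endloop
 endfacet
 facet normal 0.198 -0.421 -0.885
  outer loop
   vertex 4.1 3.9 1.1
   vertex 1.7 1.3 1.8
   vertex 1.1 4.8 0.0
  endloop
 endfacet
 facet normal 0.420 0.866 0.270
  outer loop
   vertex 3.2 3.4 4.1
   vertex 4.1 3.9 1.1
   vertex 0.2 4.7 4.6
  endloop
 endfacet
 facet normal 0.692 0.650 0.316
  outer loop
   vertex 3.2 3.4 4.1
   vertex 4.7 1.9 3.9
   vertex 4.1 3.9 1.1
  endloop
 endfacet
 facet normal 0.263 0.248 0.932
  outer loop
   vertex 3.2 3.4 4.1
   vertex 0.2 4.7 4.6
   vertex 2.3 2.1 4.7
  endloop
 endfacet
 facet normal 0.325 0.202 0.924
  outer loop
   vertex 3.2 3.4 4.1
   vertex 2.3 2.1 4.7
   vertex 4.7 1.9 3.9
  endloop
 endfacet
 facet normal -0.063 0.998 0.009
  outer loop
   vertex 1.4 4.8 2.0
   vertex 1.1 4.8 0.0
   vertex 0.2 4.7 4.6
  endloop
 endfacet
 facet normal 0.371 0.906 0.206
  outer loop
   vertex 1.4 4.8 2.0
   vertex 0.2 4.7 4.6
   vertex 4.1 3.9 1.1
  endloop
 endfacet
 facet normal 0.302 0.952 -0.045
  outer loop
   vertex 1.4 4.8 2.0
   vertex 4.1 3.9 1.1
   vertex 1.1 4.8 0.0
  endloop
 endfacet
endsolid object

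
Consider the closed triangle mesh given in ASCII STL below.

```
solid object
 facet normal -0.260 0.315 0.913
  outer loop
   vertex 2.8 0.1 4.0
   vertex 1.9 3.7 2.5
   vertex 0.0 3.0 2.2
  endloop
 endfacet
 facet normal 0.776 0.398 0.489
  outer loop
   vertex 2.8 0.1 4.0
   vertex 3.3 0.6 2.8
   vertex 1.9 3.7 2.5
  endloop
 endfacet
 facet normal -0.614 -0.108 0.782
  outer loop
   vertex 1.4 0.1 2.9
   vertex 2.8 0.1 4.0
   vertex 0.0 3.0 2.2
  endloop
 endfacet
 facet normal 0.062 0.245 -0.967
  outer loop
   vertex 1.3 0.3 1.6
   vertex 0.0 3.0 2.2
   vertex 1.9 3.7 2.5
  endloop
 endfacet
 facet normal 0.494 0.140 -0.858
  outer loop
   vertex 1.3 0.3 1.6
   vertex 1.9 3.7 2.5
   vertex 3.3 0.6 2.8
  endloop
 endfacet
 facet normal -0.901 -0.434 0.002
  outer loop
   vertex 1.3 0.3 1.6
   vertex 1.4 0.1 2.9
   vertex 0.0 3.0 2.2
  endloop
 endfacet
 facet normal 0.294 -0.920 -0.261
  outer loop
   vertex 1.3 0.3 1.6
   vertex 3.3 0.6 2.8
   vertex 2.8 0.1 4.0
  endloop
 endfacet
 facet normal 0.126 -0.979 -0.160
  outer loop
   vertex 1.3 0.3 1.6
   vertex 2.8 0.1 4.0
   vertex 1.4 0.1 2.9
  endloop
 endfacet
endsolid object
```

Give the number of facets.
8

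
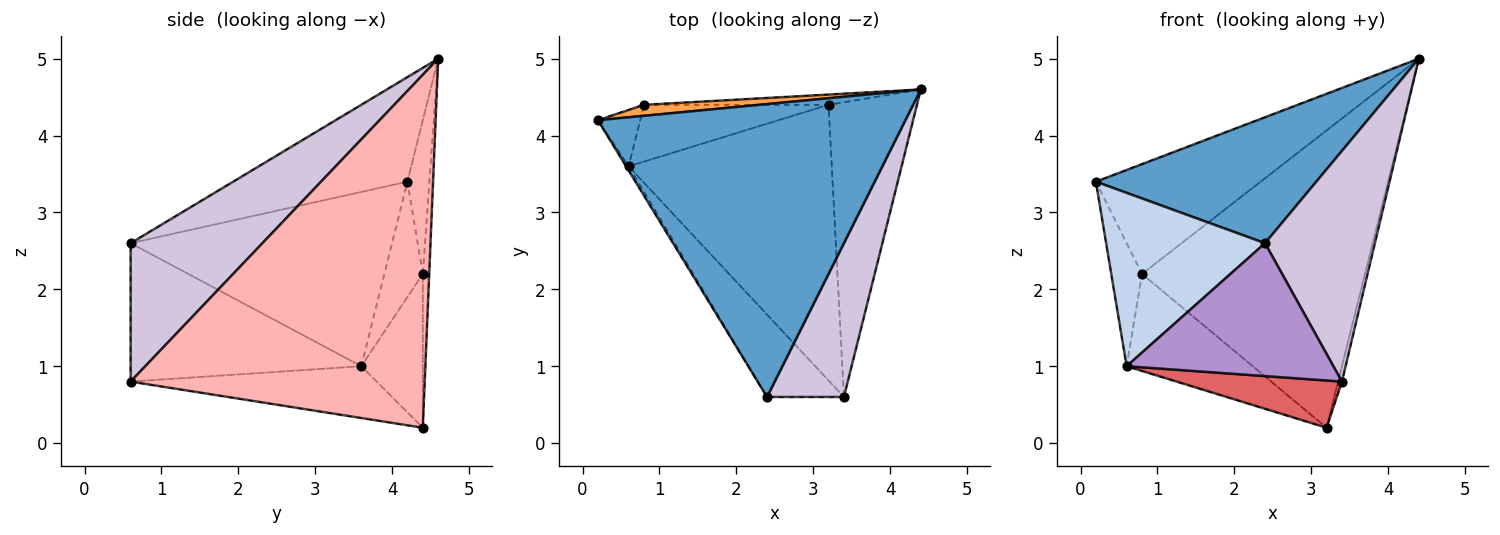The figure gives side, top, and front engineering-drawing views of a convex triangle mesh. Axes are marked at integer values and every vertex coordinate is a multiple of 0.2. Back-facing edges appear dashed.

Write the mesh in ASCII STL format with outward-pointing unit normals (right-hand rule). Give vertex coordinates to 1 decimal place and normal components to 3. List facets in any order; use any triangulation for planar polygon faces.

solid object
 facet normal -0.298 -0.377 0.877
  outer loop
   vertex 2.4 0.6 2.6
   vertex 4.4 4.6 5.0
   vertex 0.2 4.2 3.4
  endloop
 endfacet
 facet normal -0.854 -0.519 -0.013
  outer loop
   vertex 0.6 3.6 1.0
   vertex 2.4 0.6 2.6
   vertex 0.2 4.2 3.4
  endloop
 endfacet
 facet normal -0.132 0.986 0.099
  outer loop
   vertex 0.8 4.4 2.2
   vertex 0.2 4.2 3.4
   vertex 4.4 4.6 5.0
  endloop
 endfacet
 facet normal -0.029 0.999 -0.034
  outer loop
   vertex 0.8 4.4 2.2
   vertex 4.4 4.6 5.0
   vertex 3.2 4.4 0.2
  endloop
 endfacet
 facet normal -0.751 0.601 -0.275
  outer loop
   vertex 0.8 4.4 2.2
   vertex 0.6 3.6 1.0
   vertex 0.2 4.2 3.4
  endloop
 endfacet
 facet normal -0.388 0.795 -0.466
  outer loop
   vertex 0.8 4.4 2.2
   vertex 3.2 4.4 0.2
   vertex 0.6 3.6 1.0
  endloop
 endfacet
 facet normal -0.244 -0.164 -0.956
  outer loop
   vertex 3.4 0.6 0.8
   vertex 0.6 3.6 1.0
   vertex 3.2 4.4 0.2
  endloop
 endfacet
 facet normal 0.970 0.013 -0.243
  outer loop
   vertex 3.4 0.6 0.8
   vertex 3.2 4.4 0.2
   vertex 4.4 4.6 5.0
  endloop
 endfacet
 facet normal -0.688 -0.617 -0.382
  outer loop
   vertex 3.4 0.6 0.8
   vertex 2.4 0.6 2.6
   vertex 0.6 3.6 1.0
  endloop
 endfacet
 facet normal 0.707 -0.589 0.393
  outer loop
   vertex 3.4 0.6 0.8
   vertex 4.4 4.6 5.0
   vertex 2.4 0.6 2.6
  endloop
 endfacet
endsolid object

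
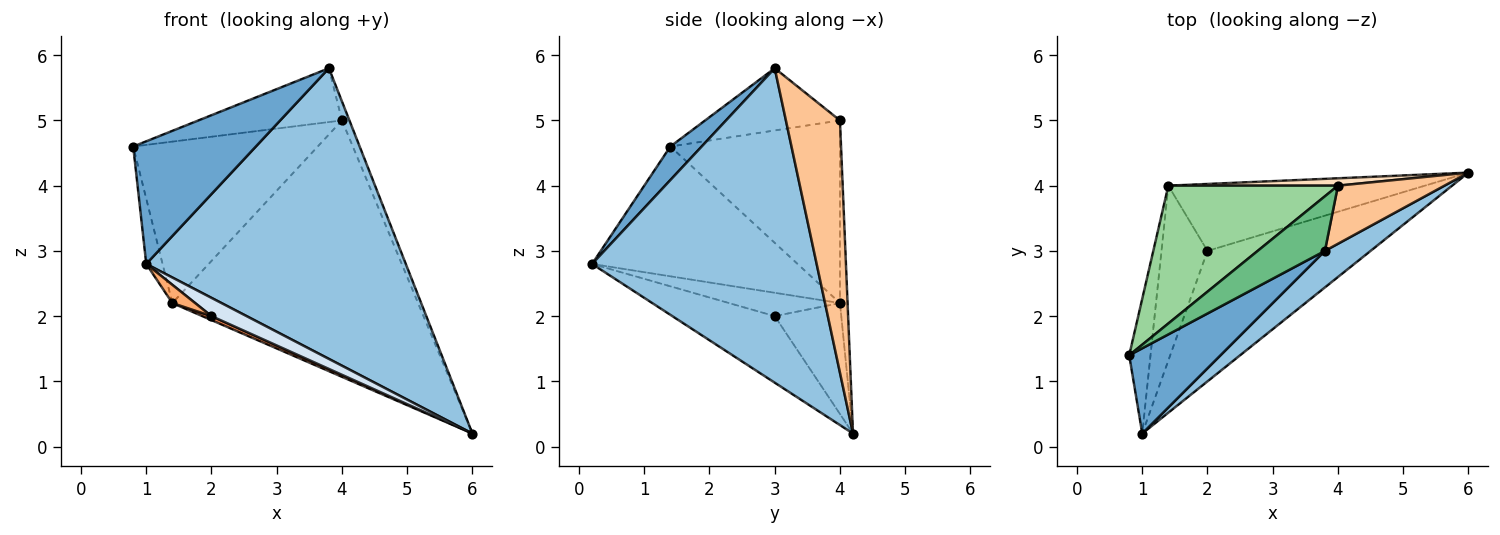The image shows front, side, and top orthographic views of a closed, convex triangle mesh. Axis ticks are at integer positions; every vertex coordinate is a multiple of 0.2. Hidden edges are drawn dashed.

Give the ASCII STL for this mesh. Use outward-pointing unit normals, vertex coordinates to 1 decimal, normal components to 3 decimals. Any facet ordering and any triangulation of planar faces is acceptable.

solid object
 facet normal 0.205 -0.804 0.559
  outer loop
   vertex 3.8 3.0 5.8
   vertex 0.8 1.4 4.6
   vertex 1.0 0.2 2.8
  endloop
 endfacet
 facet normal 0.651 -0.753 0.095
  outer loop
   vertex 3.8 3.0 5.8
   vertex 1.0 0.2 2.8
   vertex 6.0 4.2 0.2
  endloop
 endfacet
 facet normal -0.984 0.078 -0.161
  outer loop
   vertex 1.4 4.0 2.2
   vertex 1.0 0.2 2.8
   vertex 0.8 1.4 4.6
  endloop
 endfacet
 facet normal -0.375 -0.129 -0.918
  outer loop
   vertex 2.0 3.0 2.0
   vertex 6.0 4.2 0.2
   vertex 1.0 0.2 2.8
  endloop
 endfacet
 facet normal -0.396 -0.054 -0.917
  outer loop
   vertex 2.0 3.0 2.0
   vertex 1.4 4.0 2.2
   vertex 6.0 4.2 0.2
  endloop
 endfacet
 facet normal -0.451 -0.093 -0.888
  outer loop
   vertex 2.0 3.0 2.0
   vertex 1.0 0.2 2.8
   vertex 1.4 4.0 2.2
  endloop
 endfacet
 facet normal 0.914 0.126 0.386
  outer loop
   vertex 4.0 4.0 5.0
   vertex 3.8 3.0 5.8
   vertex 6.0 4.2 0.2
  endloop
 endfacet
 facet normal -0.031 0.999 0.029
  outer loop
   vertex 4.0 4.0 5.0
   vertex 6.0 4.2 0.2
   vertex 1.4 4.0 2.2
  endloop
 endfacet
 facet normal -0.550 0.586 0.595
  outer loop
   vertex 4.0 4.0 5.0
   vertex 0.8 1.4 4.6
   vertex 3.8 3.0 5.8
  endloop
 endfacet
 facet normal -0.573 0.623 0.532
  outer loop
   vertex 4.0 4.0 5.0
   vertex 1.4 4.0 2.2
   vertex 0.8 1.4 4.6
  endloop
 endfacet
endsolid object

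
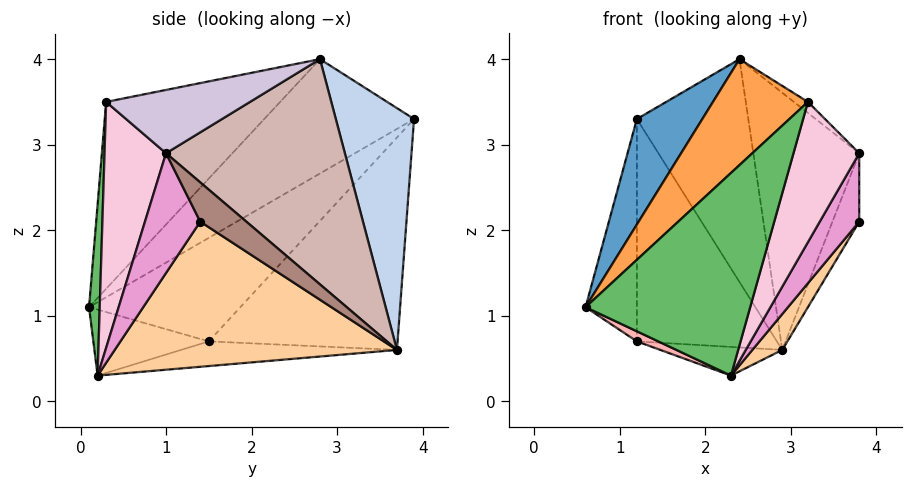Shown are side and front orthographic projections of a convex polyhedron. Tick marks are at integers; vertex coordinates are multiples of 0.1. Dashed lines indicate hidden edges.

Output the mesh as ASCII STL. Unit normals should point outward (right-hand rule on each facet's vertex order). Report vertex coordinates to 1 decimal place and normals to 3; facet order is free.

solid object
 facet normal -0.667 -0.292 0.686
  outer loop
   vertex 2.4 2.8 4.0
   vertex 1.2 3.9 3.3
   vertex 0.6 0.1 1.1
  endloop
 endfacet
 facet normal 0.550 0.784 0.288
  outer loop
   vertex 2.9 3.7 0.6
   vertex 1.2 3.9 3.3
   vertex 2.4 2.8 4.0
  endloop
 endfacet
 facet normal -0.624 -0.340 0.704
  outer loop
   vertex 3.2 0.3 3.5
   vertex 2.4 2.8 4.0
   vertex 0.6 0.1 1.1
  endloop
 endfacet
 facet normal 0.792 -0.084 -0.604
  outer loop
   vertex 2.3 0.2 0.3
   vertex 2.9 3.7 0.6
   vertex 3.8 1.4 2.1
  endloop
 endfacet
 facet normal 0.065 -0.998 0.013
  outer loop
   vertex 2.3 0.2 0.3
   vertex 3.2 0.3 3.5
   vertex 0.6 0.1 1.1
  endloop
 endfacet
 facet normal -0.908 0.308 -0.284
  outer loop
   vertex 1.2 1.5 0.7
   vertex 0.6 0.1 1.1
   vertex 1.2 3.9 3.3
  endloop
 endfacet
 facet normal -0.704 0.522 -0.482
  outer loop
   vertex 1.2 1.5 0.7
   vertex 1.2 3.9 3.3
   vertex 2.9 3.7 0.6
  endloop
 endfacet
 facet normal -0.421 -0.078 -0.904
  outer loop
   vertex 1.2 1.5 0.7
   vertex 2.3 0.2 0.3
   vertex 0.6 0.1 1.1
  endloop
 endfacet
 facet normal -0.212 0.119 -0.970
  outer loop
   vertex 1.2 1.5 0.7
   vertex 2.9 3.7 0.6
   vertex 2.3 0.2 0.3
  endloop
 endfacet
 facet normal 0.667 0.065 0.742
  outer loop
   vertex 3.8 1.0 2.9
   vertex 2.4 2.8 4.0
   vertex 3.2 0.3 3.5
  endloop
 endfacet
 facet normal 0.839 0.487 0.244
  outer loop
   vertex 3.8 1.0 2.9
   vertex 3.8 1.4 2.1
   vertex 2.9 3.7 0.6
  endloop
 endfacet
 facet normal 0.832 0.493 0.253
  outer loop
   vertex 3.8 1.0 2.9
   vertex 2.9 3.7 0.6
   vertex 2.4 2.8 4.0
  endloop
 endfacet
 facet normal 0.781 -0.558 -0.279
  outer loop
   vertex 3.8 1.0 2.9
   vertex 2.3 0.2 0.3
   vertex 3.8 1.4 2.1
  endloop
 endfacet
 facet normal 0.673 -0.720 -0.167
  outer loop
   vertex 3.8 1.0 2.9
   vertex 3.2 0.3 3.5
   vertex 2.3 0.2 0.3
  endloop
 endfacet
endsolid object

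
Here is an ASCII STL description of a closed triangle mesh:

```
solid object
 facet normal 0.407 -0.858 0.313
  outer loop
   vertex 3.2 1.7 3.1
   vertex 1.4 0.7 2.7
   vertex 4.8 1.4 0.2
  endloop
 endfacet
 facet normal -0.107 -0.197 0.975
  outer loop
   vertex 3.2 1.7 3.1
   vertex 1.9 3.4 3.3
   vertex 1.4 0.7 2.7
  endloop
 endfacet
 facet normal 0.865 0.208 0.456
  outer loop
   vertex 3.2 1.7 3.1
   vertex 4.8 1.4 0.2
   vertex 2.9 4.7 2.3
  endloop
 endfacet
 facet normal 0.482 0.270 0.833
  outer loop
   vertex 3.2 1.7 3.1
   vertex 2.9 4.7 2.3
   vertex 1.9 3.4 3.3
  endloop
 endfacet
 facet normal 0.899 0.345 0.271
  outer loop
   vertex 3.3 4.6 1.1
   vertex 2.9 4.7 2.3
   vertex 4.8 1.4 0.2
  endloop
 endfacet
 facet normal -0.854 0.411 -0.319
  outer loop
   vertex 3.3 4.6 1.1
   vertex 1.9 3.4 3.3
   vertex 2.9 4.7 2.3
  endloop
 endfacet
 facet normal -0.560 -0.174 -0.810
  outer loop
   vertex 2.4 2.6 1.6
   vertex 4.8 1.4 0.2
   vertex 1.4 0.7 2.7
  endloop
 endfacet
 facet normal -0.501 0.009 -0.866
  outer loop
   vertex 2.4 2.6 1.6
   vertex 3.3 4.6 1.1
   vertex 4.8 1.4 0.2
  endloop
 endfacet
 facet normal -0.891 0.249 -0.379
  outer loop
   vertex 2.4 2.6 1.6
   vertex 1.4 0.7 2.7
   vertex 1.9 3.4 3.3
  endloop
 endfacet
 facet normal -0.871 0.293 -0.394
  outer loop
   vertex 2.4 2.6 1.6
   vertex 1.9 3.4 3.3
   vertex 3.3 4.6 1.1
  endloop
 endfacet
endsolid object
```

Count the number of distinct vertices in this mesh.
7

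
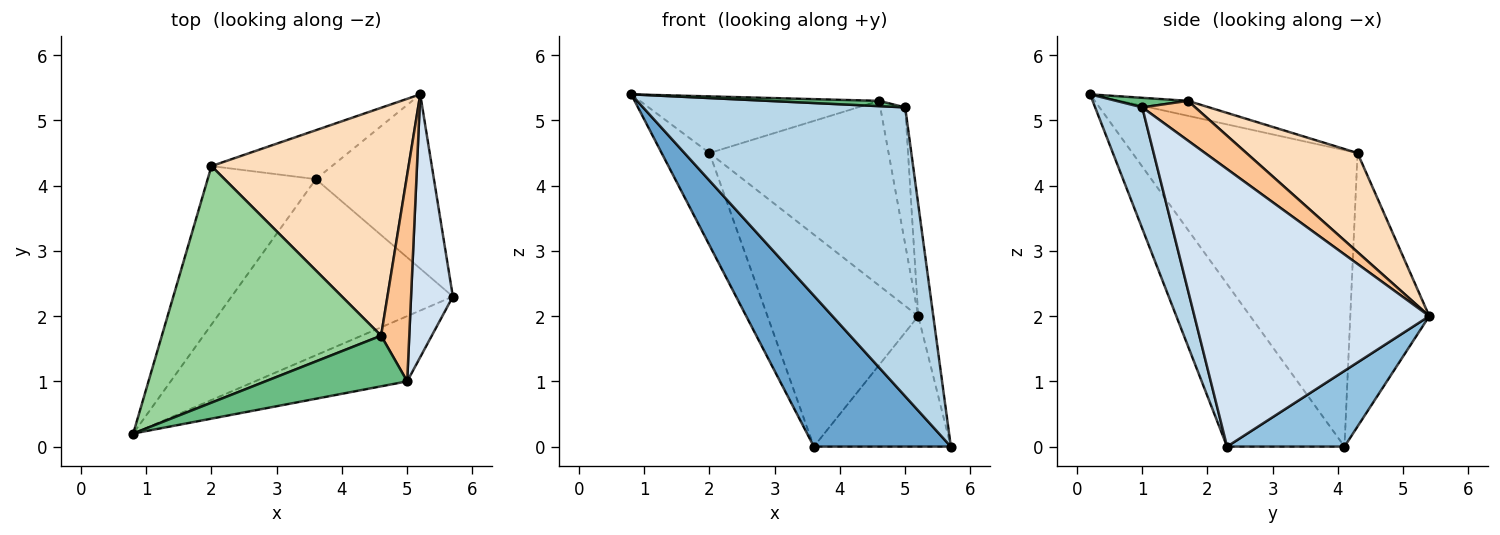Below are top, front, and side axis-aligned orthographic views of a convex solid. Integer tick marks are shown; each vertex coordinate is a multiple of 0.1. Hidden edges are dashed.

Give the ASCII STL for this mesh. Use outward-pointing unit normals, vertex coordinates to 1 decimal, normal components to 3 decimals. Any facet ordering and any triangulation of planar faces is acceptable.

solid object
 facet normal -0.487 -0.568 -0.663
  outer loop
   vertex 3.6 4.1 0.0
   vertex 5.7 2.3 0.0
   vertex 0.8 0.2 5.4
  endloop
 endfacet
 facet normal 0.457 0.533 -0.712
  outer loop
   vertex 3.6 4.1 0.0
   vertex 5.2 5.4 2.0
   vertex 5.7 2.3 0.0
  endloop
 endfacet
 facet normal 0.173 -0.961 -0.217
  outer loop
   vertex 5.0 1.0 5.2
   vertex 0.8 0.2 5.4
   vertex 5.7 2.3 0.0
  endloop
 endfacet
 facet normal 0.987 0.063 0.149
  outer loop
   vertex 5.0 1.0 5.2
   vertex 5.7 2.3 0.0
   vertex 5.2 5.4 2.0
  endloop
 endfacet
 facet normal -0.921 0.196 -0.336
  outer loop
   vertex 2.0 4.3 4.5
   vertex 3.6 4.1 0.0
   vertex 0.8 0.2 5.4
  endloop
 endfacet
 facet normal -0.455 0.868 -0.200
  outer loop
   vertex 2.0 4.3 4.5
   vertex 5.2 5.4 2.0
   vertex 3.6 4.1 0.0
  endloop
 endfacet
 facet normal 0.762 0.358 0.540
  outer loop
   vertex 4.6 1.7 5.3
   vertex 5.0 1.0 5.2
   vertex 5.2 5.4 2.0
  endloop
 endfacet
 facet normal 0.364 0.586 0.724
  outer loop
   vertex 4.6 1.7 5.3
   vertex 5.2 5.4 2.0
   vertex 2.0 4.3 4.5
  endloop
 endfacet
 facet normal 0.067 -0.103 0.992
  outer loop
   vertex 4.6 1.7 5.3
   vertex 0.8 0.2 5.4
   vertex 5.0 1.0 5.2
  endloop
 endfacet
 facet normal -0.066 0.232 0.970
  outer loop
   vertex 4.6 1.7 5.3
   vertex 2.0 4.3 4.5
   vertex 0.8 0.2 5.4
  endloop
 endfacet
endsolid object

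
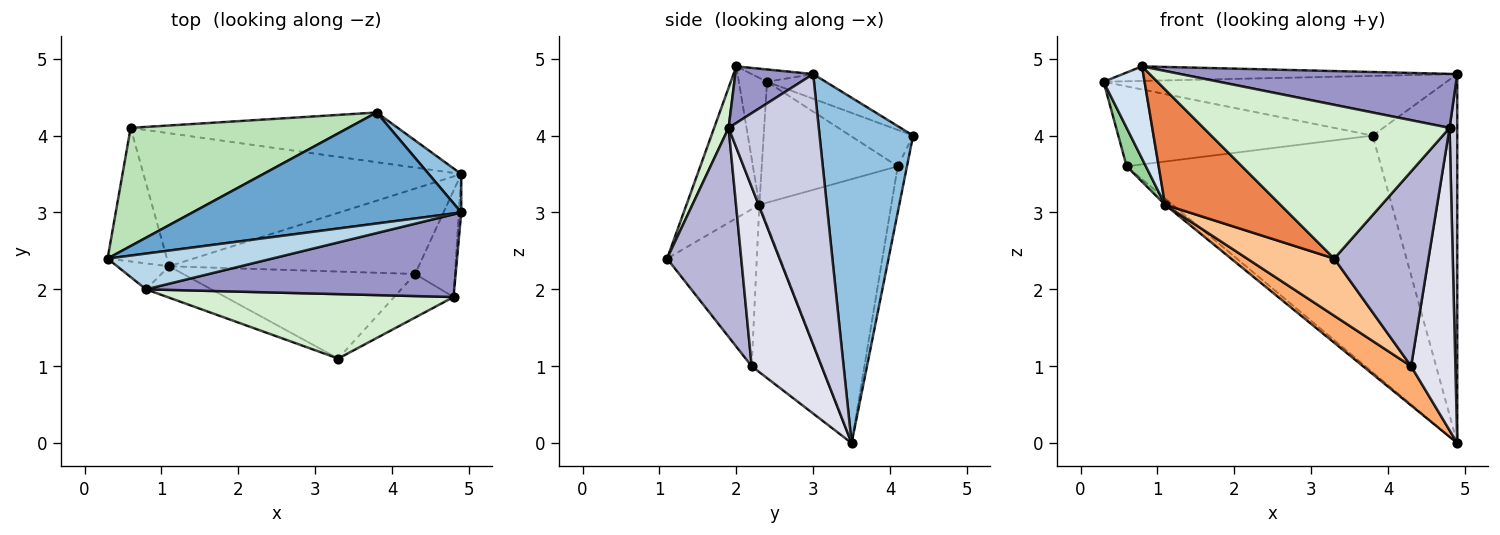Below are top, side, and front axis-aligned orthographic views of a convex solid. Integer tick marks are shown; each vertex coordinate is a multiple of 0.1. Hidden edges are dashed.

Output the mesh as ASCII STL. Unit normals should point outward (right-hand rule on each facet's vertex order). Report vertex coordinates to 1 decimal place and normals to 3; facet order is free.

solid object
 facet normal -0.081 0.472 0.878
  outer loop
   vertex 4.9 3.0 4.8
   vertex 3.8 4.3 4.0
   vertex 0.3 2.4 4.7
  endloop
 endfacet
 facet normal 0.740 0.669 0.070
  outer loop
   vertex 4.9 3.0 4.8
   vertex 4.9 3.5 0.0
   vertex 3.8 4.3 4.0
  endloop
 endfacet
 facet normal -0.069 0.376 0.924
  outer loop
   vertex 0.8 2.0 4.9
   vertex 4.9 3.0 4.8
   vertex 0.3 2.4 4.7
  endloop
 endfacet
 facet normal -0.552 -0.803 -0.226
  outer loop
   vertex 0.8 2.0 4.9
   vertex 0.3 2.4 4.7
   vertex 1.1 2.3 3.1
  endloop
 endfacet
 facet normal -0.521 -0.824 -0.224
  outer loop
   vertex 0.8 2.0 4.9
   vertex 1.1 2.3 3.1
   vertex 3.3 1.1 2.4
  endloop
 endfacet
 facet normal -0.520 -0.357 -0.776
  outer loop
   vertex 4.3 2.2 1.0
   vertex 1.1 2.3 3.1
   vertex 4.9 3.5 0.0
  endloop
 endfacet
 facet normal -0.492 -0.478 -0.727
  outer loop
   vertex 4.3 2.2 1.0
   vertex 3.3 1.1 2.4
   vertex 1.1 2.3 3.1
  endloop
 endfacet
 facet normal -0.639 0.036 -0.769
  outer loop
   vertex 0.6 4.1 3.6
   vertex 4.9 3.5 0.0
   vertex 1.1 2.3 3.1
  endloop
 endfacet
 facet normal -0.035 0.978 -0.205
  outer loop
   vertex 0.6 4.1 3.6
   vertex 3.8 4.3 4.0
   vertex 4.9 3.5 0.0
  endloop
 endfacet
 facet normal -0.890 -0.126 -0.437
  outer loop
   vertex 0.6 4.1 3.6
   vertex 1.1 2.3 3.1
   vertex 0.3 2.4 4.7
  endloop
 endfacet
 facet normal -0.137 0.555 0.820
  outer loop
   vertex 0.6 4.1 3.6
   vertex 0.3 2.4 4.7
   vertex 3.8 4.3 4.0
  endloop
 endfacet
 facet normal 0.054 -0.921 0.386
  outer loop
   vertex 4.8 1.9 4.1
   vertex 0.8 2.0 4.9
   vertex 3.3 1.1 2.4
  endloop
 endfacet
 facet normal 0.152 -0.540 0.828
  outer loop
   vertex 4.8 1.9 4.1
   vertex 4.9 3.0 4.8
   vertex 0.8 2.0 4.9
  endloop
 endfacet
 facet normal 0.609 -0.774 -0.173
  outer loop
   vertex 4.8 1.9 4.1
   vertex 3.3 1.1 2.4
   vertex 4.3 2.2 1.0
  endloop
 endfacet
 facet normal 0.996 -0.085 -0.009
  outer loop
   vertex 4.8 1.9 4.1
   vertex 4.9 3.5 0.0
   vertex 4.9 3.0 4.8
  endloop
 endfacet
 facet normal 0.831 -0.525 -0.185
  outer loop
   vertex 4.8 1.9 4.1
   vertex 4.3 2.2 1.0
   vertex 4.9 3.5 0.0
  endloop
 endfacet
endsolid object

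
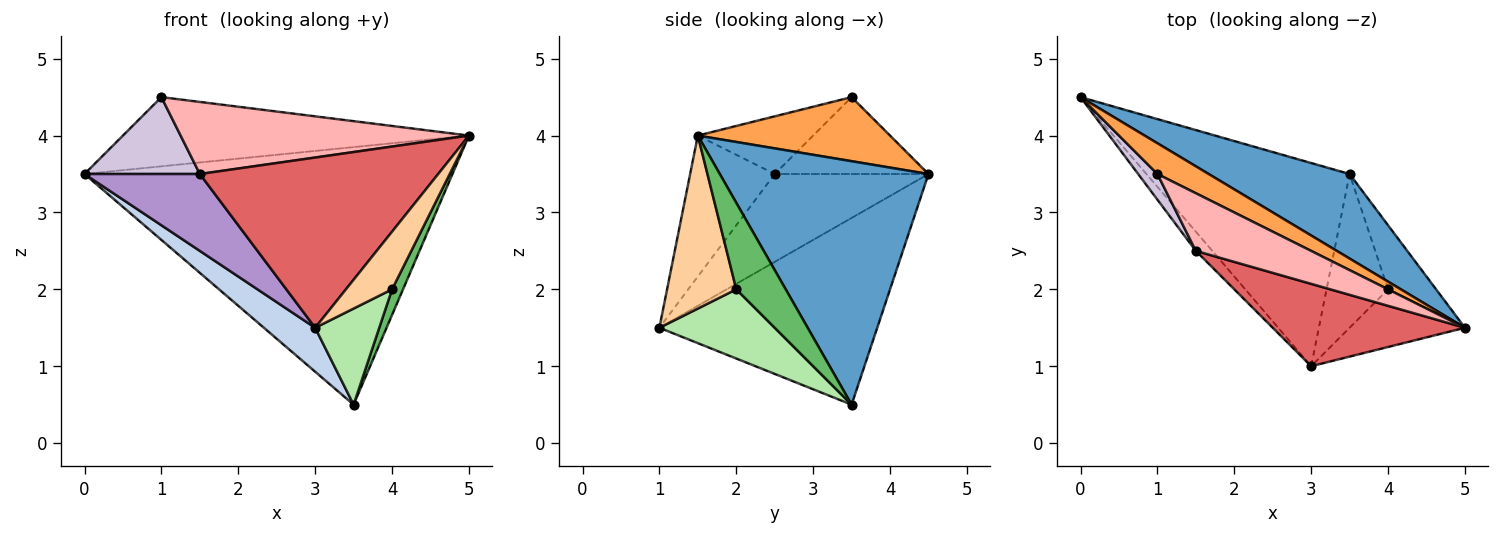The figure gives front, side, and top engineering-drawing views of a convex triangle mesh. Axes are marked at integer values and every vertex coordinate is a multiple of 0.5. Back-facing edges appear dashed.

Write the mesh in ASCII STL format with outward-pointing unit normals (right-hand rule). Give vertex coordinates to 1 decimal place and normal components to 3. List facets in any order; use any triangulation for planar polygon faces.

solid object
 facet normal 0.474 0.836 0.275
  outer loop
   vertex 3.5 3.5 0.5
   vertex 0.0 4.5 3.5
   vertex 5.0 1.5 4.0
  endloop
 endfacet
 facet normal -0.668 -0.157 -0.727
  outer loop
   vertex 3.5 3.5 0.5
   vertex 3.0 1.0 1.5
   vertex 0.0 4.5 3.5
  endloop
 endfacet
 facet normal 0.453 0.815 0.362
  outer loop
   vertex 1.0 3.5 4.5
   vertex 5.0 1.5 4.0
   vertex 0.0 4.5 3.5
  endloop
 endfacet
 facet normal 0.728 -0.485 -0.485
  outer loop
   vertex 4.0 2.0 2.0
   vertex 5.0 1.5 4.0
   vertex 3.0 1.0 1.5
  endloop
 endfacet
 facet normal 0.858 -0.191 -0.477
  outer loop
   vertex 4.0 2.0 2.0
   vertex 3.5 3.5 0.5
   vertex 5.0 1.5 4.0
  endloop
 endfacet
 facet normal 0.690 -0.383 -0.614
  outer loop
   vertex 4.0 2.0 2.0
   vertex 3.0 1.0 1.5
   vertex 3.5 3.5 0.5
  endloop
 endfacet
 facet normal -0.304 -0.857 0.415
  outer loop
   vertex 1.5 2.5 3.5
   vertex 3.0 1.0 1.5
   vertex 5.0 1.5 4.0
  endloop
 endfacet
 facet normal -0.298 -0.745 0.596
  outer loop
   vertex 1.5 2.5 3.5
   vertex 5.0 1.5 4.0
   vertex 1.0 3.5 4.5
  endloop
 endfacet
 facet normal -0.791 -0.593 -0.148
  outer loop
   vertex 1.5 2.5 3.5
   vertex 0.0 4.5 3.5
   vertex 3.0 1.0 1.5
  endloop
 endfacet
 facet normal -0.784 -0.588 0.196
  outer loop
   vertex 1.5 2.5 3.5
   vertex 1.0 3.5 4.5
   vertex 0.0 4.5 3.5
  endloop
 endfacet
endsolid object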